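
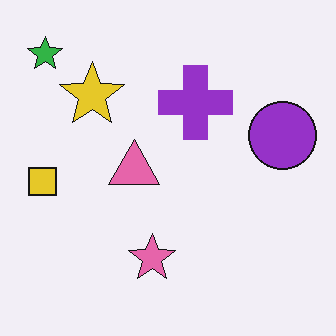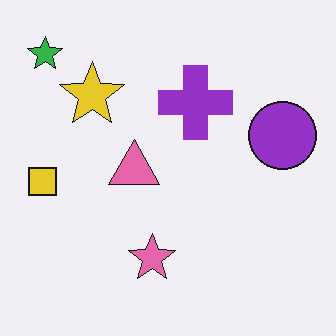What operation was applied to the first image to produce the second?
The second image is the first JPEG-compressed with visible artifacts.

Blocky 8×8 compression artifacts appear around shape edges and the flat background shows ringing — characteristic JPEG degradation.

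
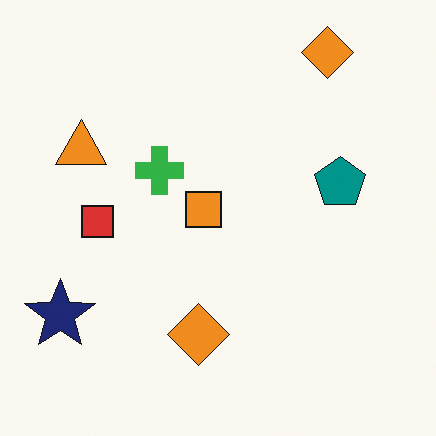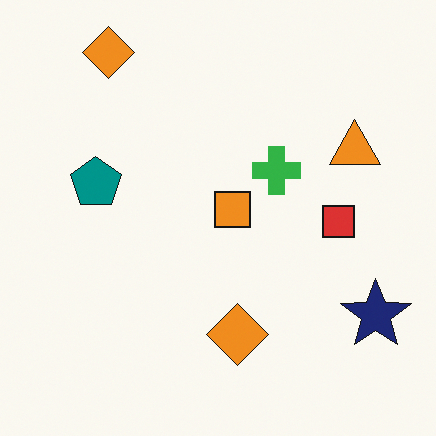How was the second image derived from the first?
Flipped horizontally (left ↔ right).

The navy star is in the bottom-left of the first image and the bottom-right of the second — shapes on opposite sides of the vertical midline have swapped in a mirror flip.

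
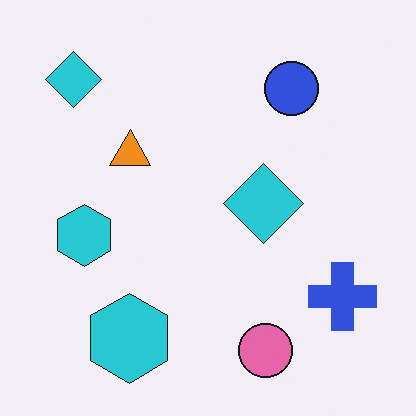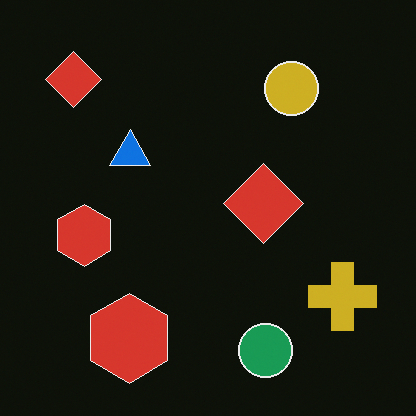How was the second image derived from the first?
The transformation is: color-inverted (negative).

The light background has become dark and every shape's color is its complement — a photographic negative.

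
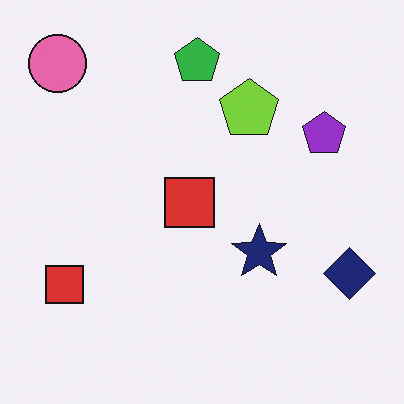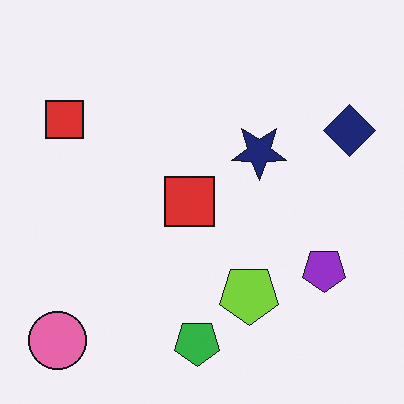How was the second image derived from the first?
Flipped vertically (top ↔ bottom).

The green pentagon is in the top of the first image and the bottom of the second — shapes on opposite sides of the horizontal midline have swapped in a mirror flip.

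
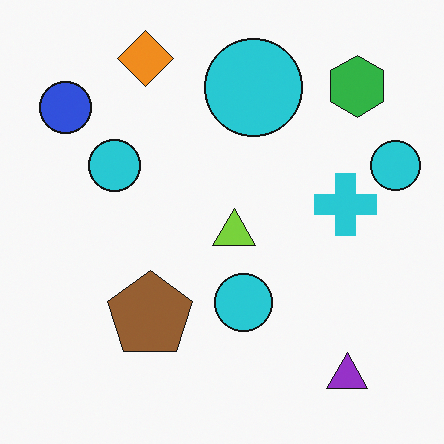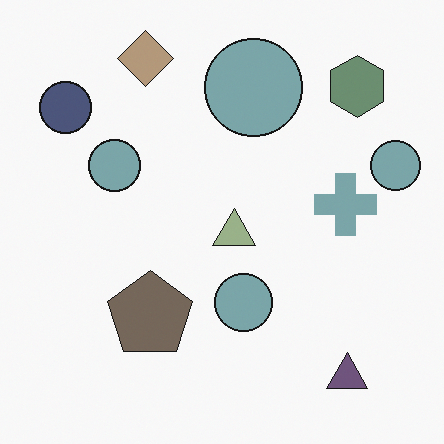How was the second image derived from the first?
The second image is the first made much more muted (saturation change).

All colors are more muted and greyish — a global saturation change.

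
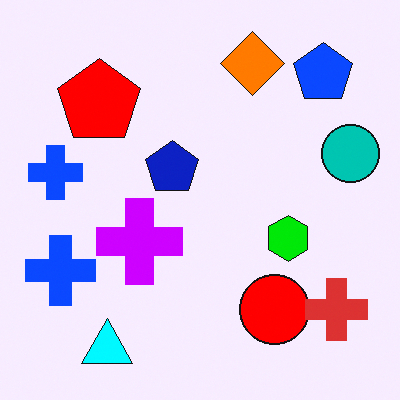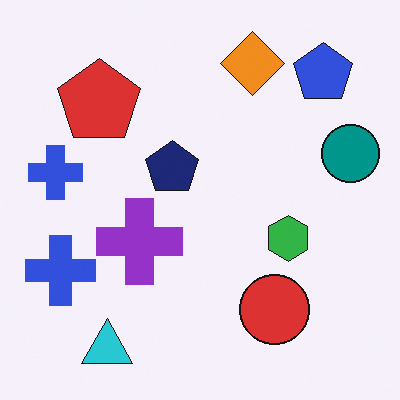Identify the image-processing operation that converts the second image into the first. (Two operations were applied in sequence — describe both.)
The first image is the second heavily oversaturated, then overlaid with an additional red cross.

All colors are more vivid — a global saturation change. A red cross appears in the first image that is absent from the second.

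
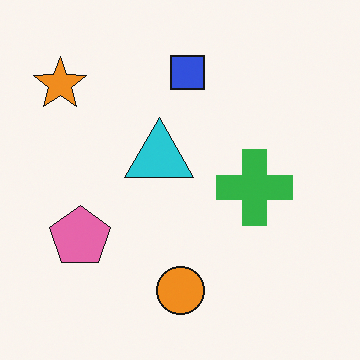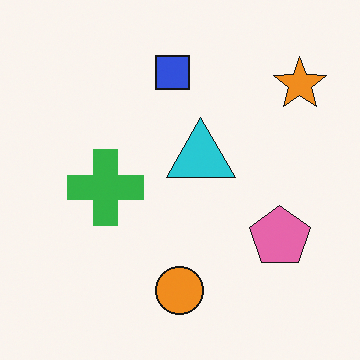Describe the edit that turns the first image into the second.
Flipped horizontally (left ↔ right).

The orange star is in the top-left of the first image and the top-right of the second — shapes on opposite sides of the vertical midline have swapped in a mirror flip.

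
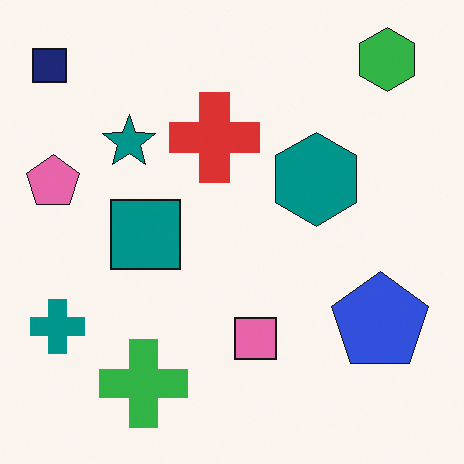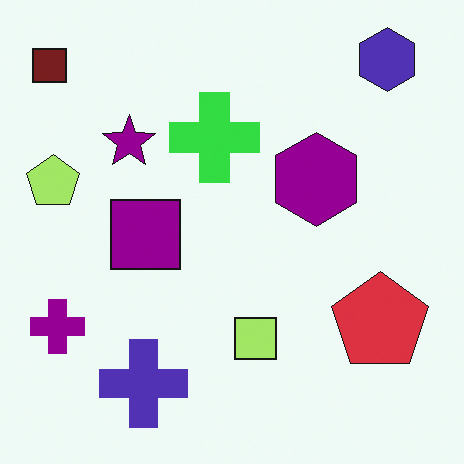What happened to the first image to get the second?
The second image is the first hue-shifted noticeably.

Every shape's color has rotated by the same amount around the hue wheel — a uniform hue shift.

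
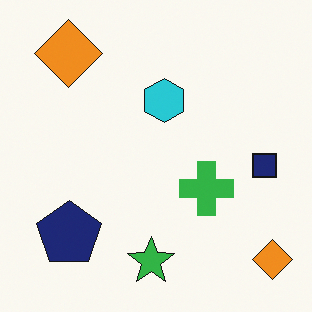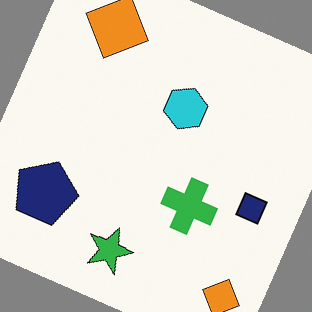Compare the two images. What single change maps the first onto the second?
The image was rotated clockwise by a clearly visible amount.

Every shape is tilted by the same angle and the image corners show triangular fill wedges — a whole-image rotation by a non-right angle.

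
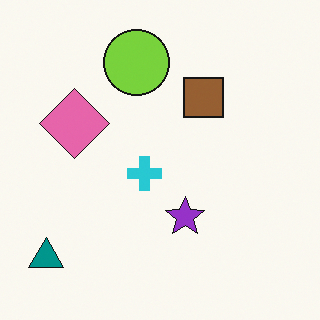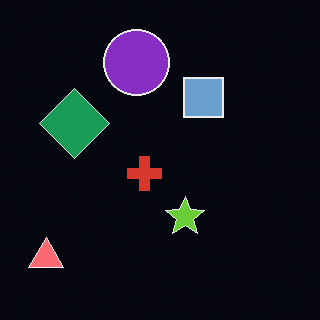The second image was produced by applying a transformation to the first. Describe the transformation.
The second image is the first color-inverted (negative).

The light background has become dark and every shape's color is its complement — a photographic negative.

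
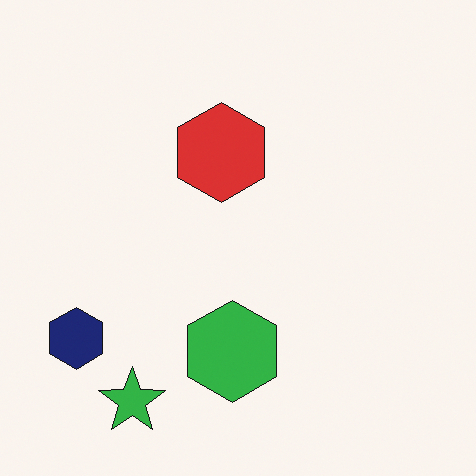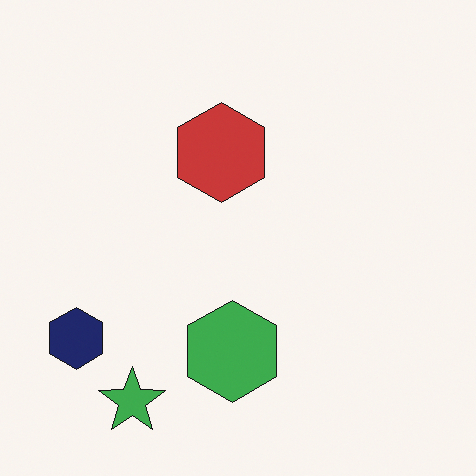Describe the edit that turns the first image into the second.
The second image is the first slightly desaturated.

All colors are more muted and greyish — a global saturation change.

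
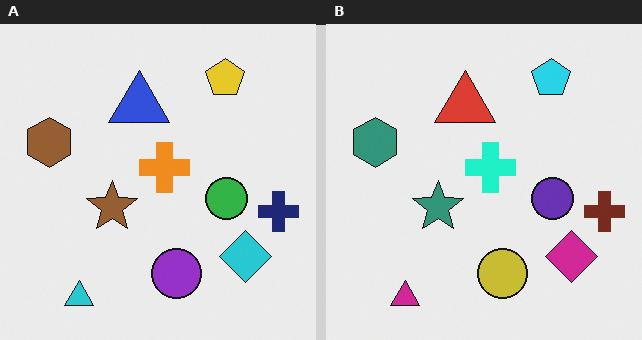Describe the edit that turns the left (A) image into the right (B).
Hue-shifted through roughly a third of the color wheel.

Every shape's color has rotated by the same amount around the hue wheel — a uniform hue shift.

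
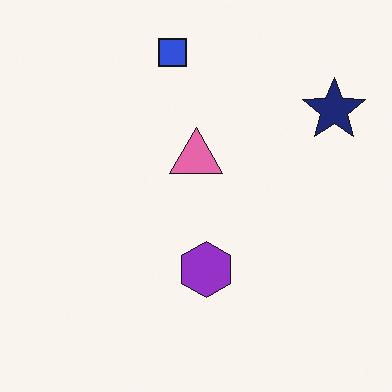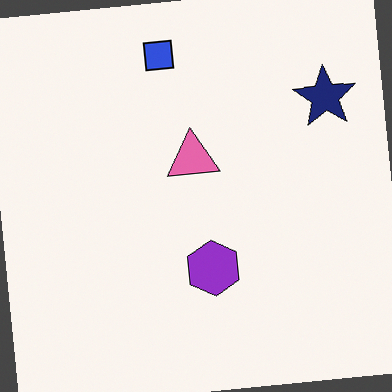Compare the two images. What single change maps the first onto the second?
The transformation is: rotated counter-clockwise by a few degrees.

Every shape is tilted by the same angle and the image corners show triangular fill wedges — a whole-image rotation by a non-right angle.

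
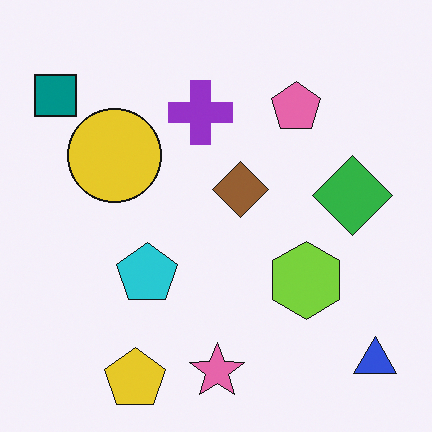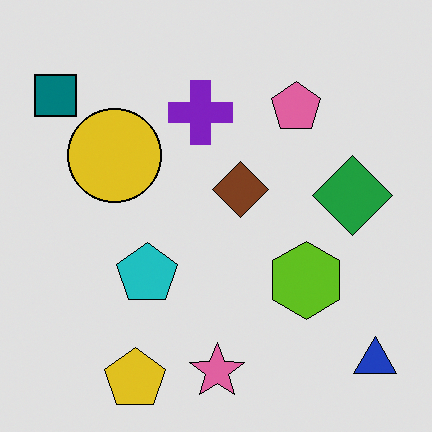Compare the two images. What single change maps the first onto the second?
This is the original image posterized to a reduced palette.

Each flat color has snapped to a coarser quantized level — most visibly, the near-white background has dropped to a flat grey.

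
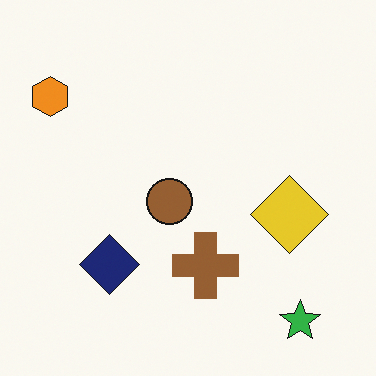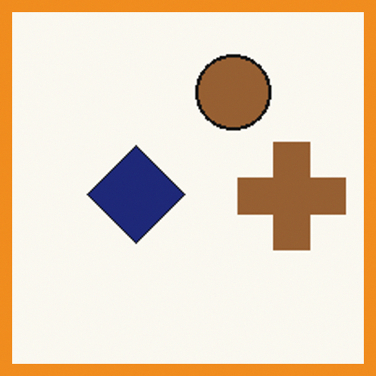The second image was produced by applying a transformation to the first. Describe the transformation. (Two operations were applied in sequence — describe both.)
The second image is the first cropped tightly and scaled back up, then framed with a orange border.

The visible shapes are larger and the field of view is narrower; shapes near the original edges may be partly or wholly outside the frame — a crop-and-rescale. A solid orange frame runs around the edge of the second image, with the content slightly shrunk inside it.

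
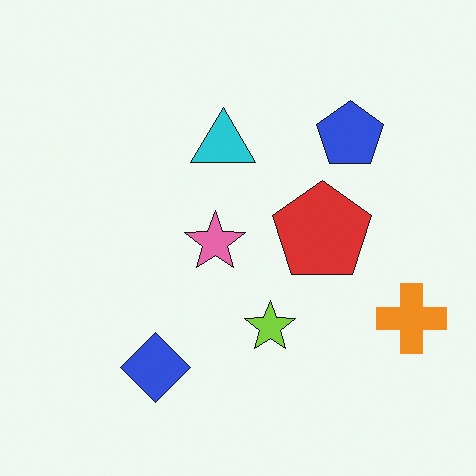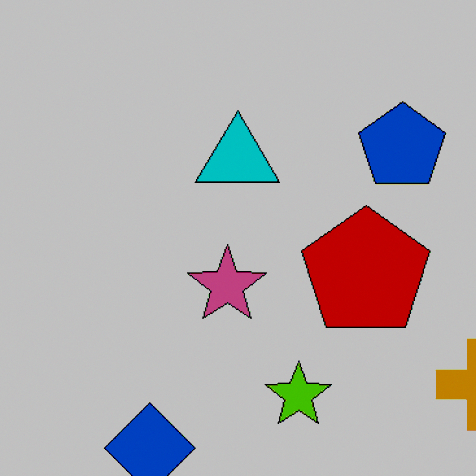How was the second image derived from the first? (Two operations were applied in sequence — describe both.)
It was cropped slightly and scaled back up, then aggressively posterized.

The visible shapes are larger and the field of view is narrower; shapes near the original edges may be partly or wholly outside the frame — a crop-and-rescale. Each flat color has snapped to a coarser quantized level — most visibly, the near-white background has dropped to a flat grey.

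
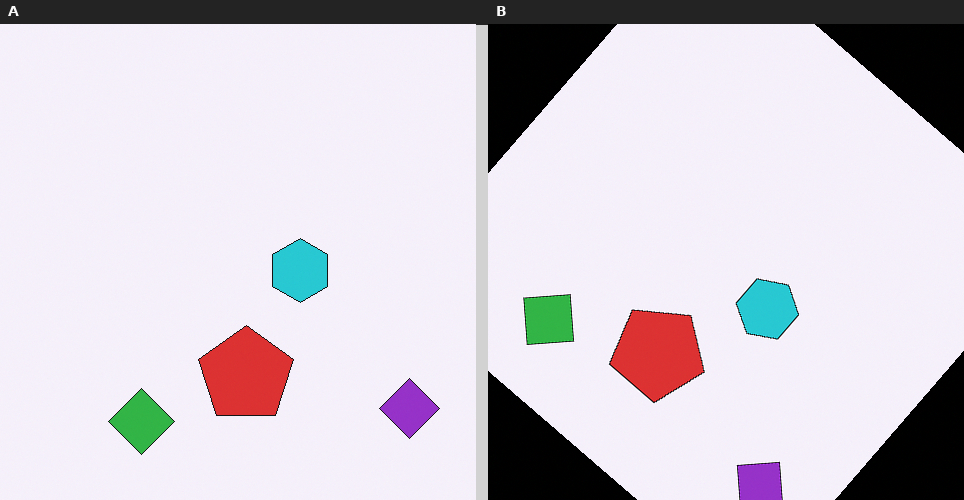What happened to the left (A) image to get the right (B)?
Rotated clockwise by a large amount — several tens of degrees.

Every shape is tilted by the same angle and the image corners show triangular fill wedges — a whole-image rotation by a non-right angle.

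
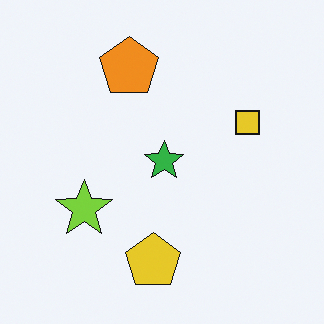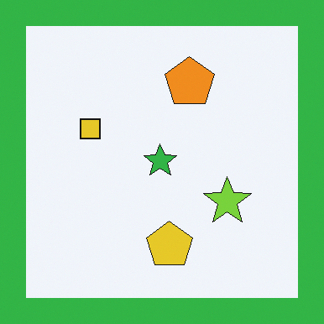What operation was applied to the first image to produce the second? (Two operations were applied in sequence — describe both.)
The second image is the first flipped horizontally (left ↔ right), then framed with a green border.

The yellow square is in the right of the first image and the left of the second — shapes on opposite sides of the vertical midline have swapped in a mirror flip. A solid green frame runs around the edge of the second image, with the content slightly shrunk inside it.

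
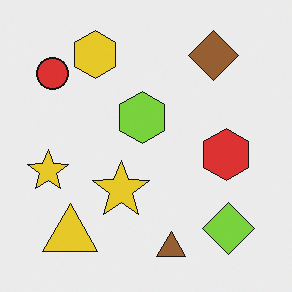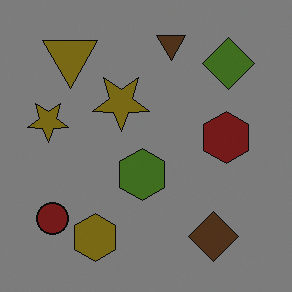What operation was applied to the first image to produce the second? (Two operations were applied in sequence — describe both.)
Flipped vertically (top ↔ bottom), then noticeably darkened.

The brown triangle is in the bottom of the first image and the top of the second — shapes on opposite sides of the horizontal midline have swapped in a mirror flip. Every pixel — background and shapes alike — is uniformly darkened.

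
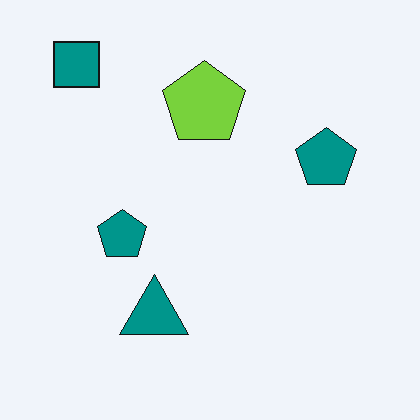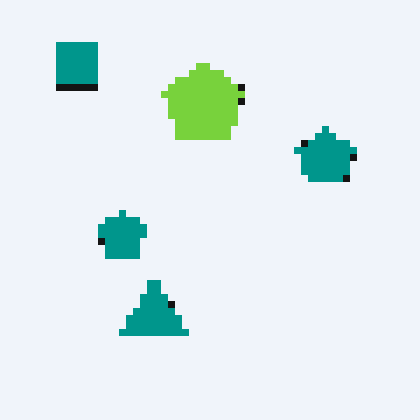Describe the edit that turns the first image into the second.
The second image is the first pixelated into visible square blocks.

Shapes are reduced to large square blocks; fine edges and outlines are lost — a downscale-then-upscale (mosaic) effect.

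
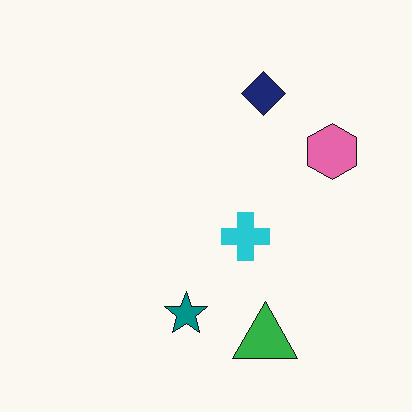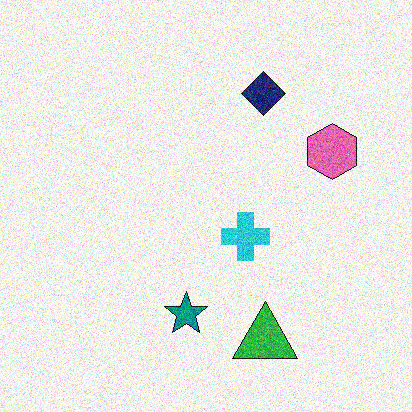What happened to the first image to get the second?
It was degraded with heavy additive noise.

Random speckle covers the whole image, including the flat background.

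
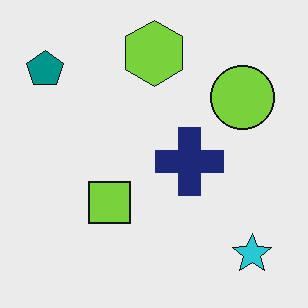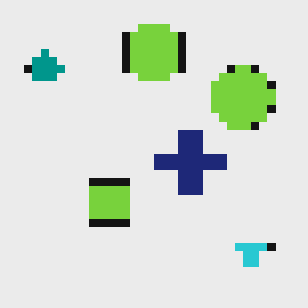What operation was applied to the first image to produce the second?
This is the original image moderately pixelated.

Shapes are reduced to large square blocks; fine edges and outlines are lost — a downscale-then-upscale (mosaic) effect.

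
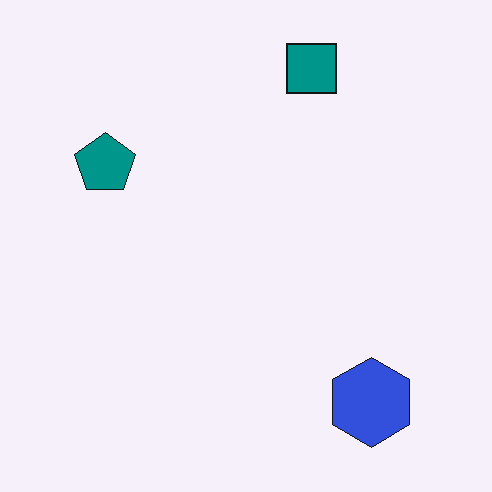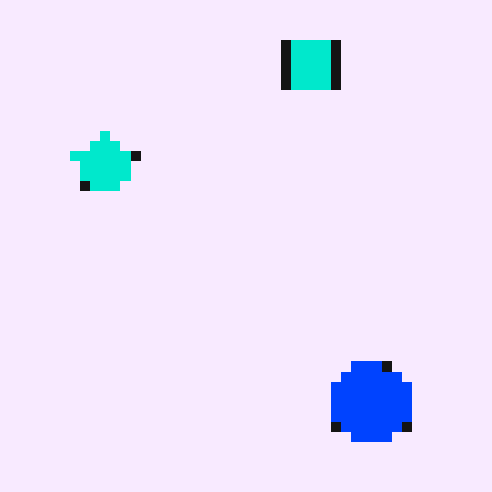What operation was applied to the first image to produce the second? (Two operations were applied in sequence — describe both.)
The second image is the first heavily pixelated into large blocks, then heavily oversaturated.

Shapes are reduced to large square blocks; fine edges and outlines are lost — a downscale-then-upscale (mosaic) effect. All colors are more vivid — a global saturation change.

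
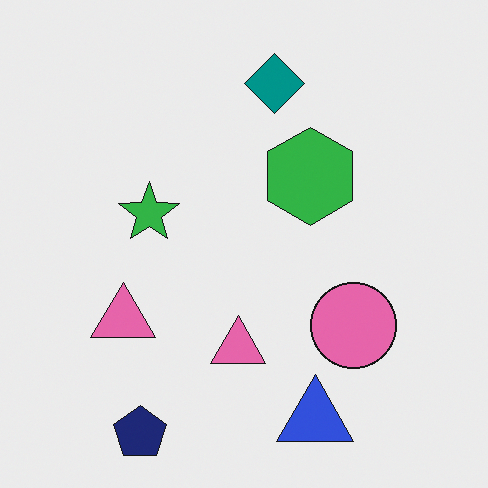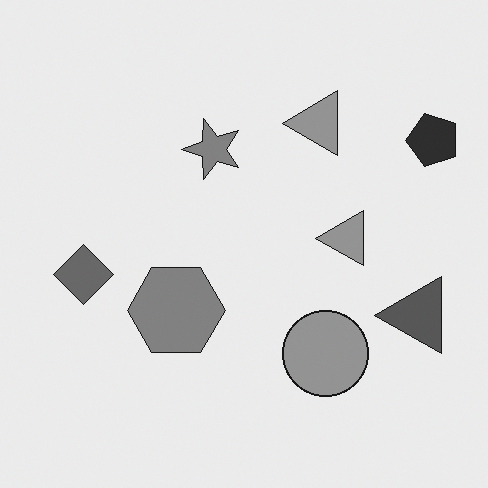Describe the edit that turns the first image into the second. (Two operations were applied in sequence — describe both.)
The image was transposed (reflected across the top-left ↔ bottom-right diagonal), then converted to grayscale.

Shapes have swapped their row and column positions — what was in the top-right is now in the bottom-left — a diagonal reflection. All color is removed — every shape is now a shade of grey.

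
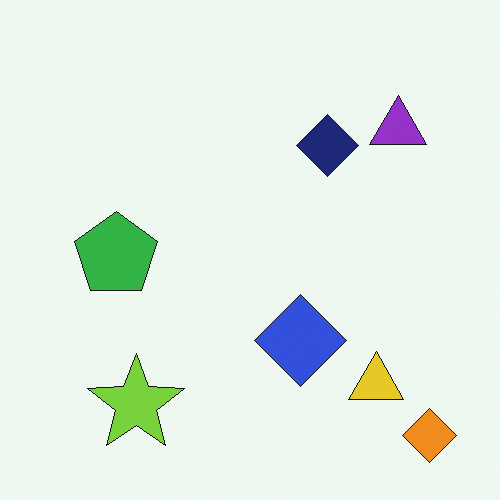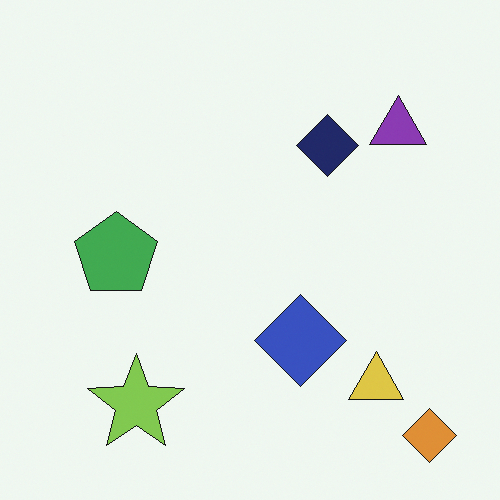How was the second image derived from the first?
It was slightly desaturated.

All colors are more muted and greyish — a global saturation change.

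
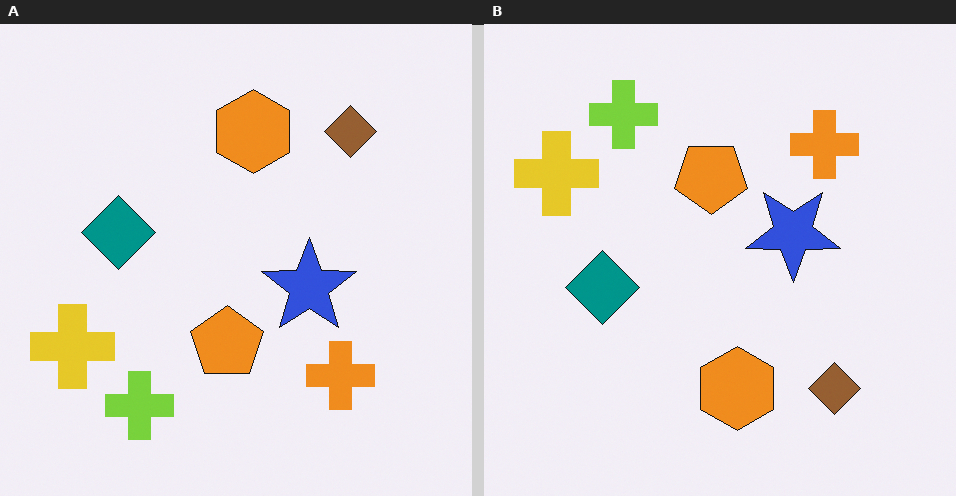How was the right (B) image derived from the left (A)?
The transformation is: flipped vertically (top ↔ bottom).

The lime cross is in the bottom-left of the left (A) image and the top-left of the right (B) — shapes on opposite sides of the horizontal midline have swapped in a mirror flip.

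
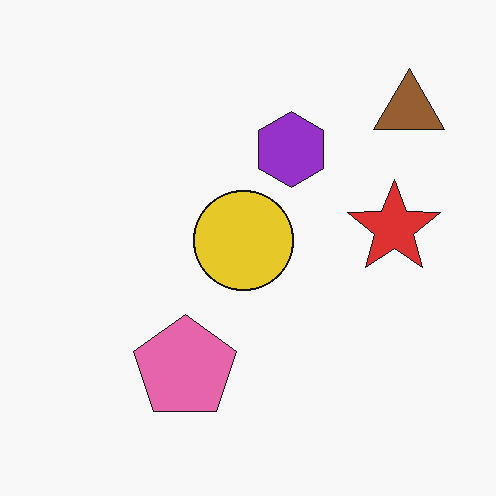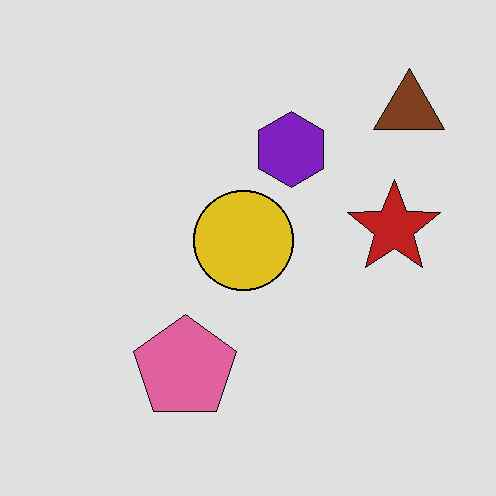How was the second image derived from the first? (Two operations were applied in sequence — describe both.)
It was moderately posterized, then given moderate JPEG compression.

Each flat color has snapped to a coarser quantized level — most visibly, the near-white background has dropped to a flat grey. Blocky 8×8 compression artifacts appear around shape edges and the flat background shows ringing — characteristic JPEG degradation.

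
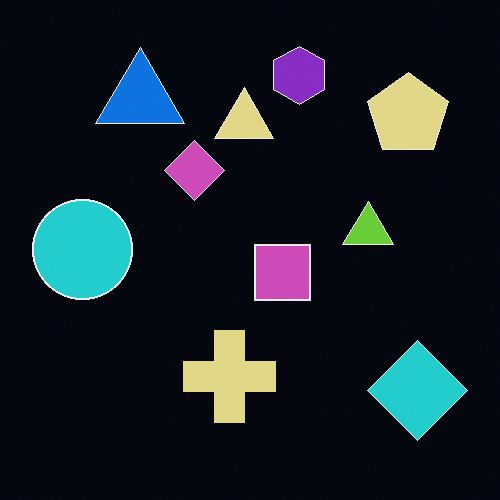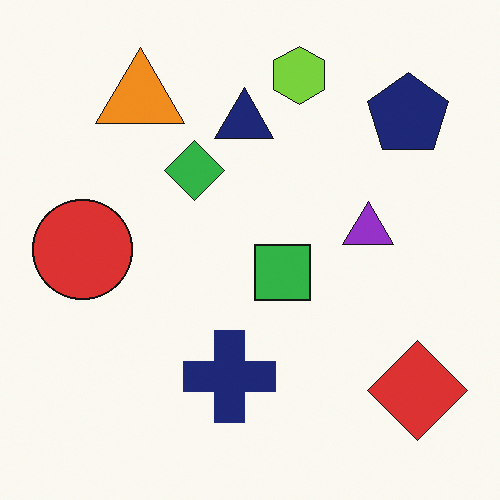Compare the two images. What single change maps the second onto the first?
The first image is the second color-inverted (negative).

The light background has become dark and every shape's color is its complement — a photographic negative.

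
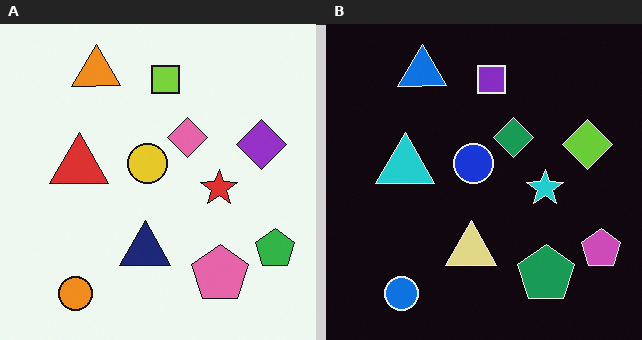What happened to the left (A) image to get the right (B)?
The transformation is: color-inverted (negative).

The light background has become dark and every shape's color is its complement — a photographic negative.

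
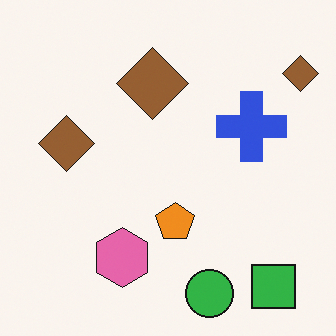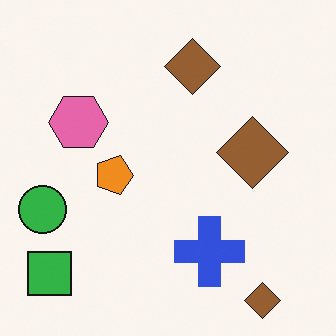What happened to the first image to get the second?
The second image is the first rotated 90° clockwise.

The green square sits in the bottom-right of the first image and the bottom-left of the second — consistent with a whole-image 90° clockwise rotation.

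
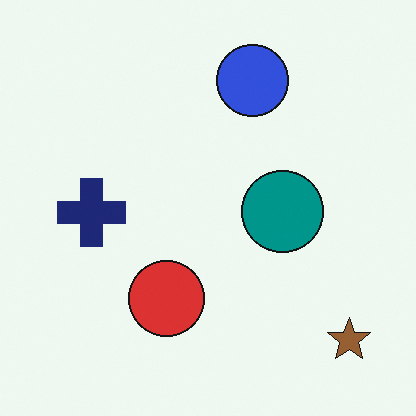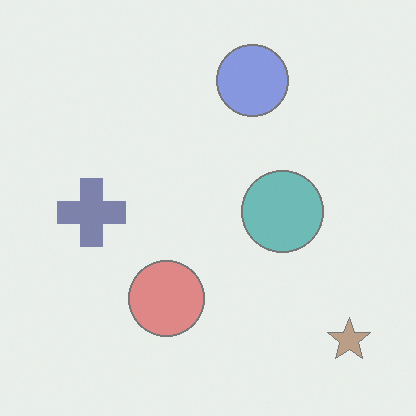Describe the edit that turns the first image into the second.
It was given much lower contrast.

Tones are pushed toward mid-grey across the whole image — a global contrast change.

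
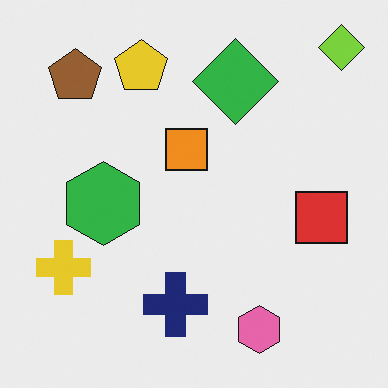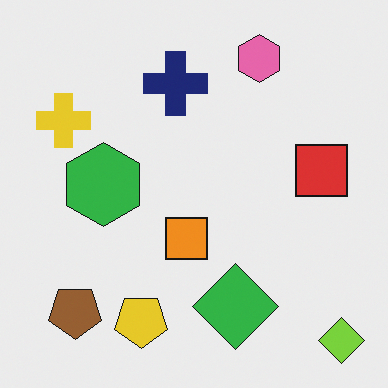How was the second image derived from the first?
This is the original image flipped vertically (top ↔ bottom).

The lime diamond is in the top-right of the first image and the bottom-right of the second — shapes on opposite sides of the horizontal midline have swapped in a mirror flip.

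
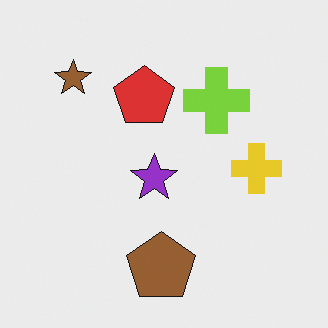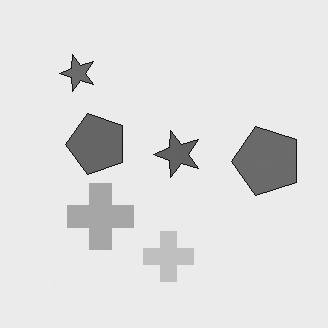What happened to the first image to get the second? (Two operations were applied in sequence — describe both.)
It was converted to grayscale, then transposed (reflected across the top-left ↔ bottom-right diagonal).

All color is removed — every shape is now a shade of grey. Shapes have swapped their row and column positions — what was in the top-right is now in the bottom-left — a diagonal reflection.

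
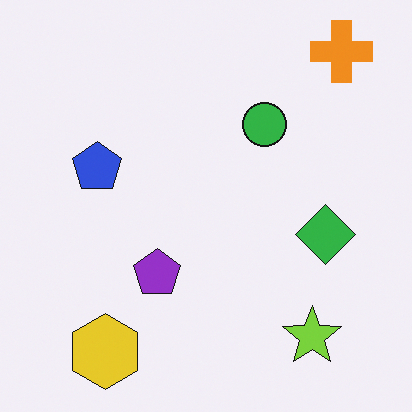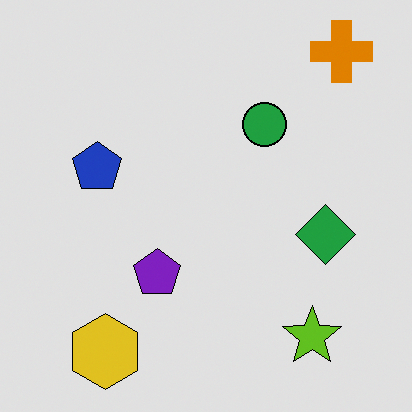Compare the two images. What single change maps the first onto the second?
The image was posterized to a reduced palette.

Each flat color has snapped to a coarser quantized level — most visibly, the near-white background has dropped to a flat grey.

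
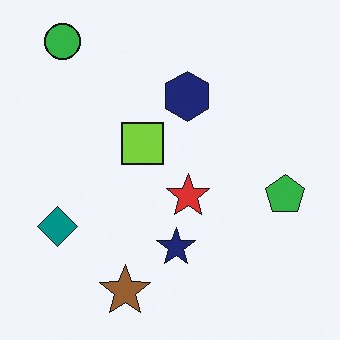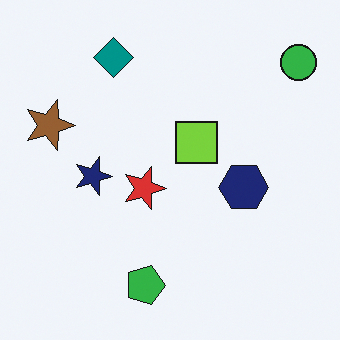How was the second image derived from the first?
This is the original image rotated 90° clockwise.

The green circle sits in the top-left of the first image and the top-right of the second — consistent with a whole-image 90° clockwise rotation.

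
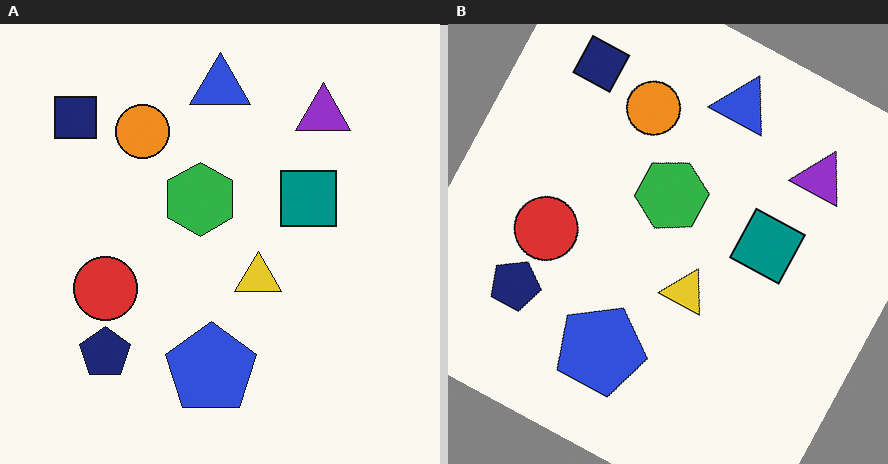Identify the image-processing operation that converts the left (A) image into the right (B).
The transformation is: rotated clockwise by a clearly visible amount.

Every shape is tilted by the same angle and the image corners show triangular fill wedges — a whole-image rotation by a non-right angle.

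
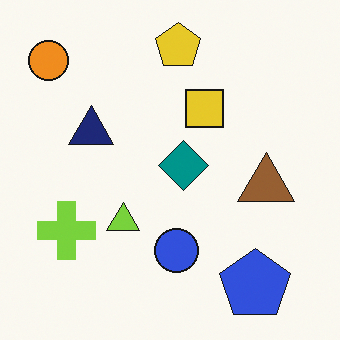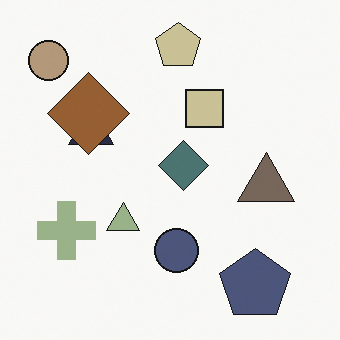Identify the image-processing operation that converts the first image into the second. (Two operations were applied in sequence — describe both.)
The image was heavily desaturated, then overlaid with an additional brown diamond.

All colors are more muted and greyish — a global saturation change. A brown diamond appears in the second image that is absent from the first.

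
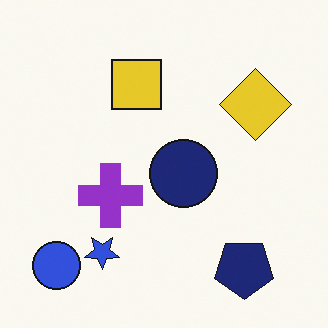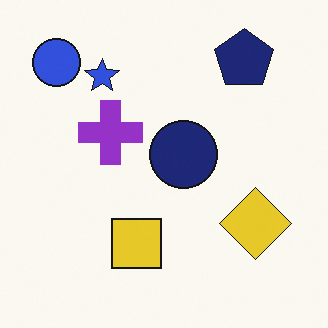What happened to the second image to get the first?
The image was flipped vertically (top ↔ bottom).

The navy pentagon is in the top-right of the second image and the bottom-right of the first — shapes on opposite sides of the horizontal midline have swapped in a mirror flip.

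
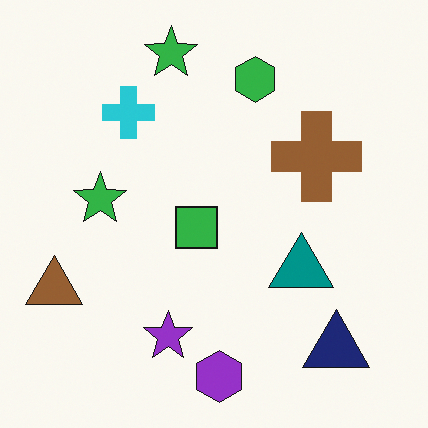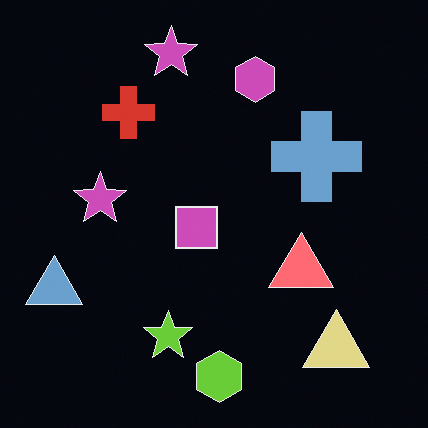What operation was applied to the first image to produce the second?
The second image is the first color-inverted (negative).

The light background has become dark and every shape's color is its complement — a photographic negative.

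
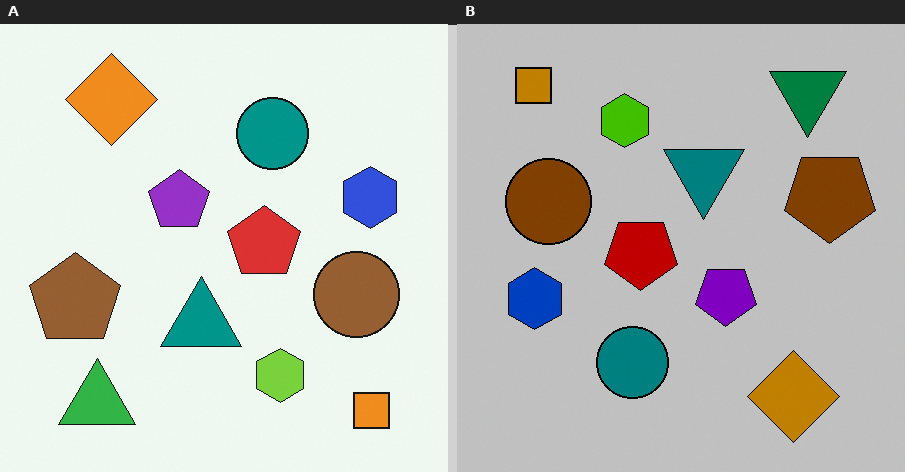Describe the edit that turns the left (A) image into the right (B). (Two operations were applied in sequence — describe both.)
The transformation is: rotated 180°, then heavily posterized to just a handful of flat colors.

The orange square sits in the bottom-right of the left (A) image and the top-left of the right (B) — consistent with a whole-image 180° rotation. Each flat color has snapped to a coarser quantized level — most visibly, the near-white background has dropped to a flat grey.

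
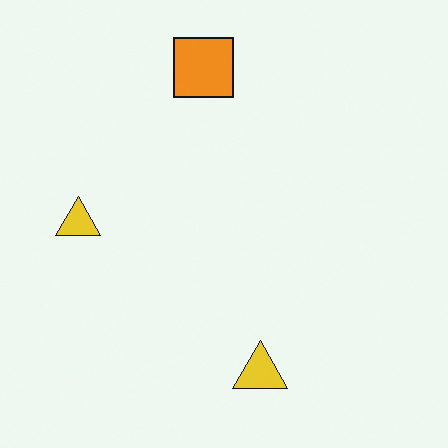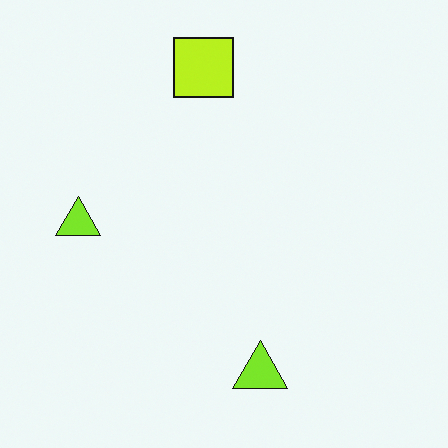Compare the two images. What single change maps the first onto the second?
The transformation is: hue-shifted by a small amount.

Every shape's color has rotated by the same amount around the hue wheel — a uniform hue shift.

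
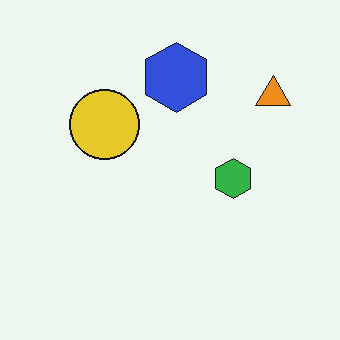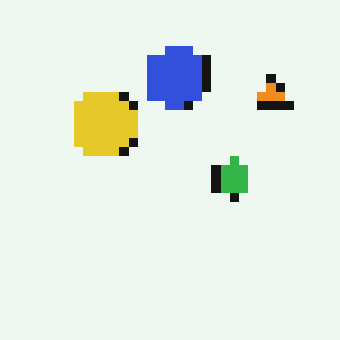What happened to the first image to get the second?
The image was coarsely pixelated.

Shapes are reduced to large square blocks; fine edges and outlines are lost — a downscale-then-upscale (mosaic) effect.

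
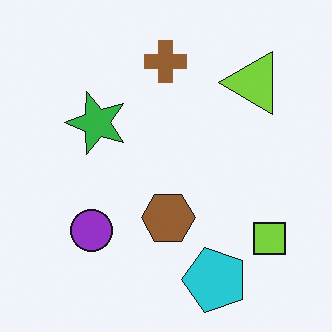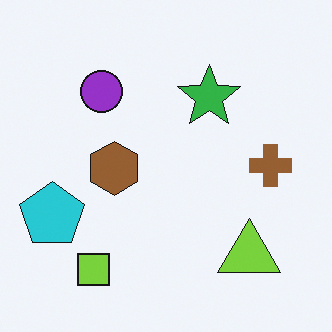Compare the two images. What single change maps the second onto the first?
It was rotated 90° counter-clockwise.

The lime square sits in the bottom-left of the second image and the bottom-right of the first — consistent with a whole-image 90° counter-clockwise rotation.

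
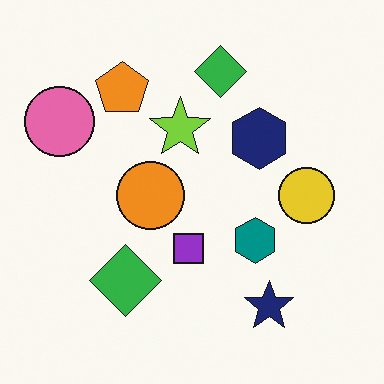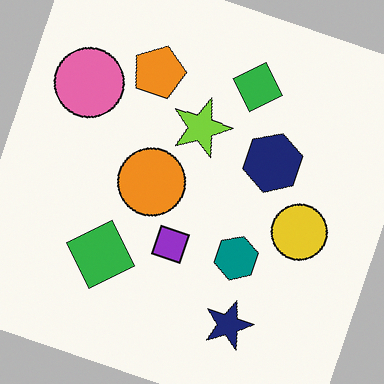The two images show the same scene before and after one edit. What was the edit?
The second image is the first rotated clockwise by a moderate amount.

Every shape is tilted by the same angle and the image corners show triangular fill wedges — a whole-image rotation by a non-right angle.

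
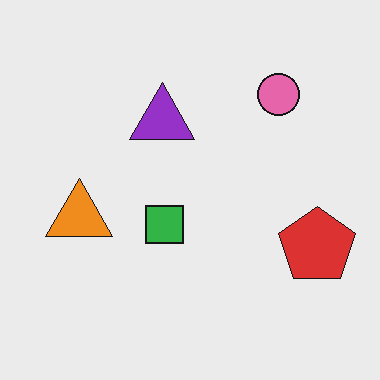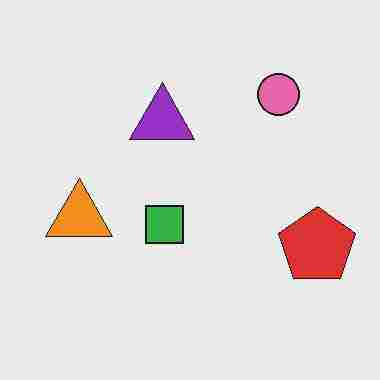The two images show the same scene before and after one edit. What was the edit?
This is the original image heavily JPEG-compressed with obvious blocking artifacts.

Blocky 8×8 compression artifacts appear around shape edges and the flat background shows ringing — characteristic JPEG degradation.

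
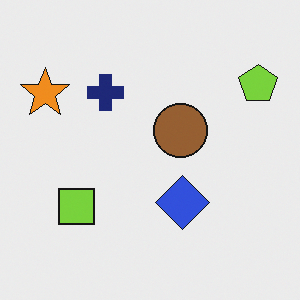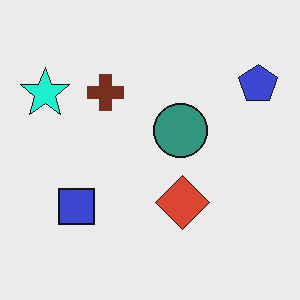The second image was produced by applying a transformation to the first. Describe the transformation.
Hue-shifted through roughly a third of the color wheel.

Every shape's color has rotated by the same amount around the hue wheel — a uniform hue shift.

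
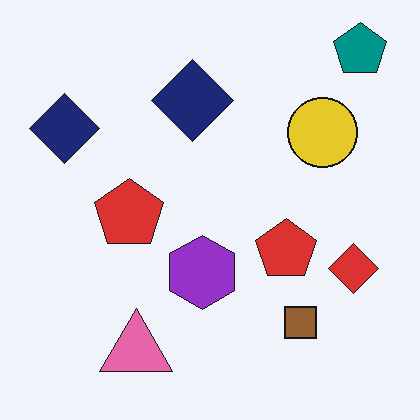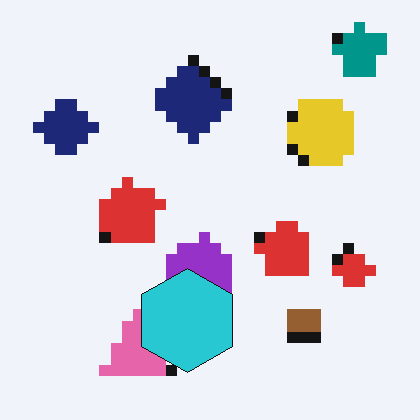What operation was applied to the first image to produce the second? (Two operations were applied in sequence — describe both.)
The image was coarsely pixelated, then overlaid with an additional cyan hexagon.

Shapes are reduced to large square blocks; fine edges and outlines are lost — a downscale-then-upscale (mosaic) effect. A cyan hexagon appears in the second image that is absent from the first.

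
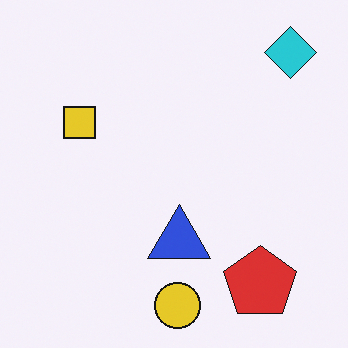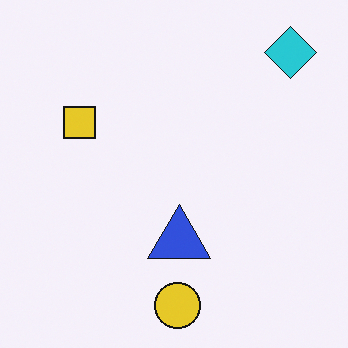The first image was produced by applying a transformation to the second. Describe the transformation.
It was overlaid with an additional red pentagon.

A red pentagon appears in the first image that is absent from the second.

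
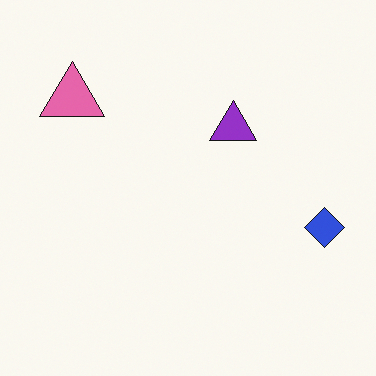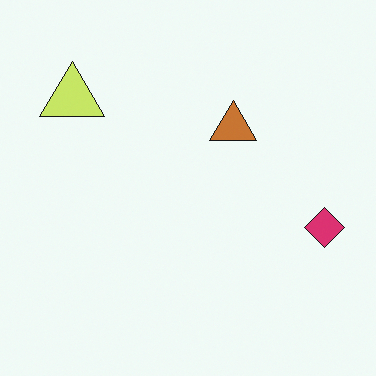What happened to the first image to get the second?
The second image is the first hue-shifted noticeably.

Every shape's color has rotated by the same amount around the hue wheel — a uniform hue shift.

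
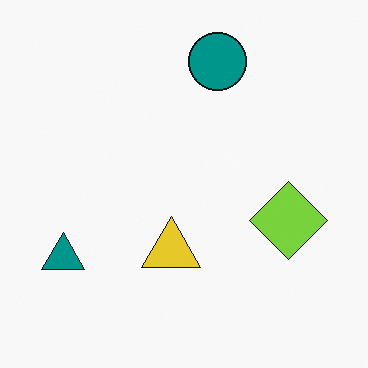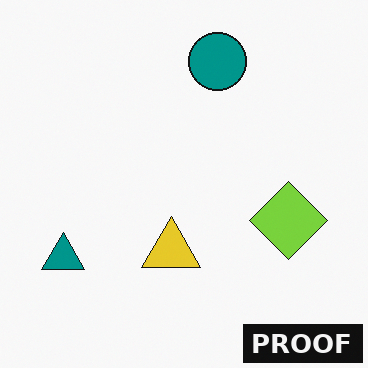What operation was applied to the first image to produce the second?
It was watermarked with the text "PROOF" in the lower-right corner.

A dark label reading "PROOF" appears in the lower-right corner.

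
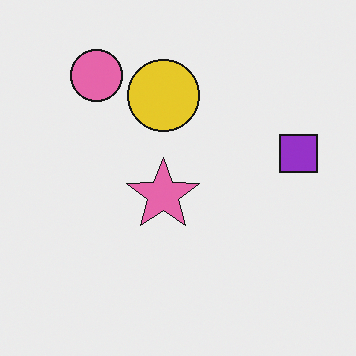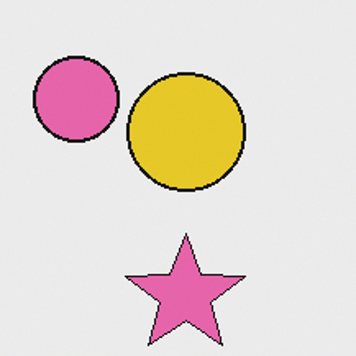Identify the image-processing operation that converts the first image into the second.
This is the original image cropped tightly and scaled back up.

The visible shapes are larger and the field of view is narrower; shapes near the original edges may be partly or wholly outside the frame — a crop-and-rescale.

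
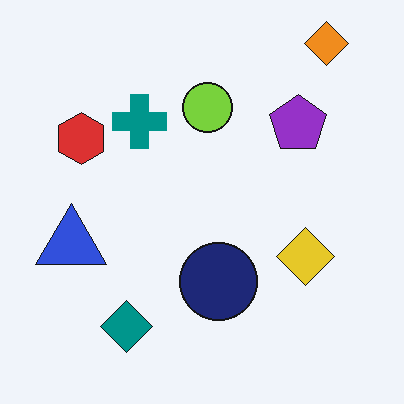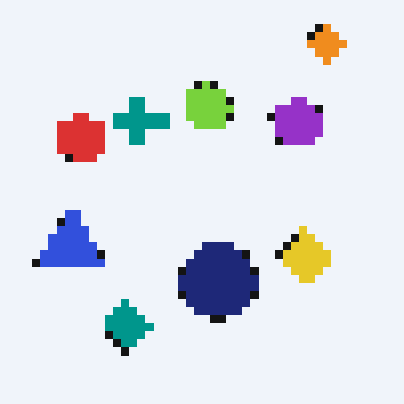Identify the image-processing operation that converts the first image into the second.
It was pixelated into visible square blocks.

Shapes are reduced to large square blocks; fine edges and outlines are lost — a downscale-then-upscale (mosaic) effect.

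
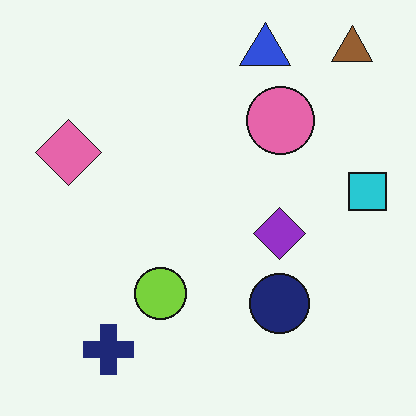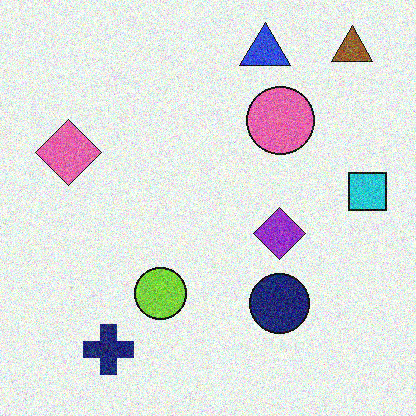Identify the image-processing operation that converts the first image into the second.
Degraded with moderate additive noise.

Random speckle covers the whole image, including the flat background.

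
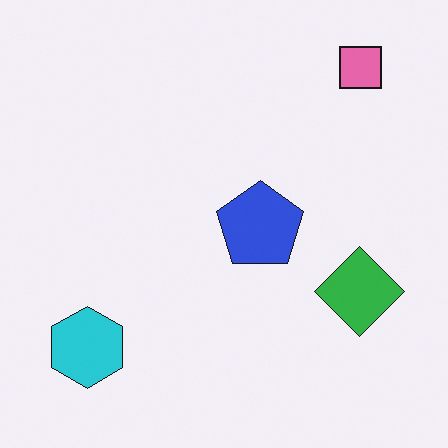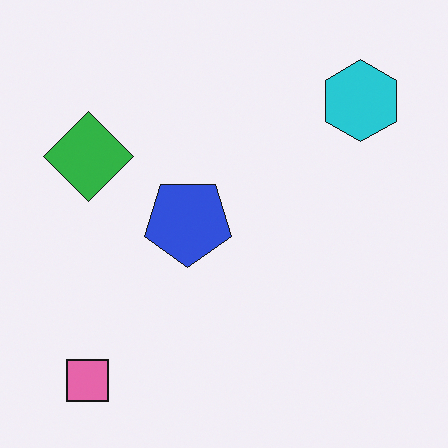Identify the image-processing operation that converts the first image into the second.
The image was rotated 180°.

The pink square sits in the top-right of the first image and the bottom-left of the second — consistent with a whole-image 180° rotation.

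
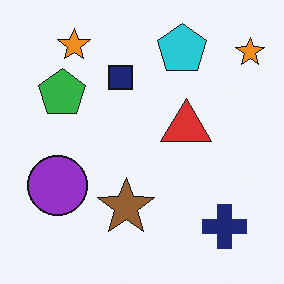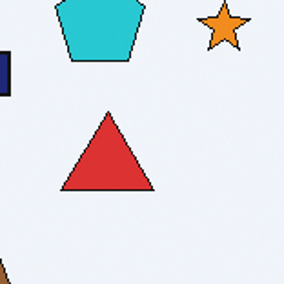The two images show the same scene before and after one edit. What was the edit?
Cropped to a noticeably smaller region and rescaled.

The visible shapes are larger and the field of view is narrower; shapes near the original edges may be partly or wholly outside the frame — a crop-and-rescale.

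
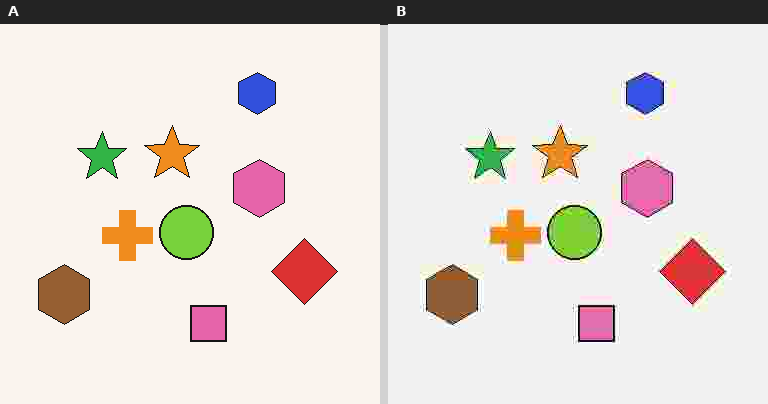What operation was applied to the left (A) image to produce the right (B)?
The transformation is: degraded with heavy JPEG compression.

Blocky 8×8 compression artifacts appear around shape edges and the flat background shows ringing — characteristic JPEG degradation.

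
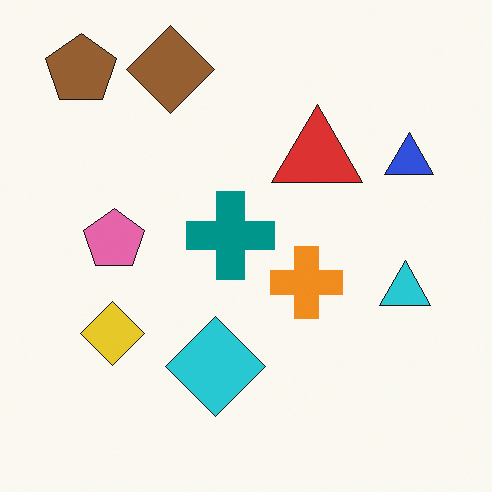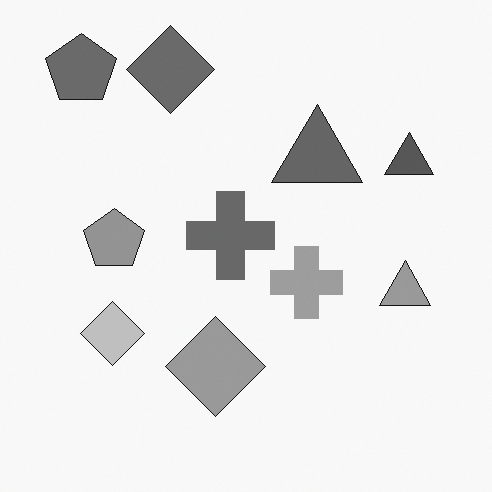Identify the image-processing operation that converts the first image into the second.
The image was converted to grayscale.

All color is removed — every shape is now a shade of grey.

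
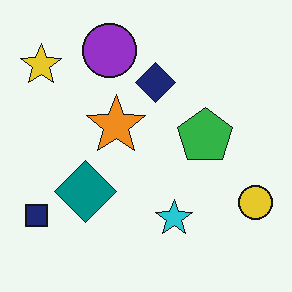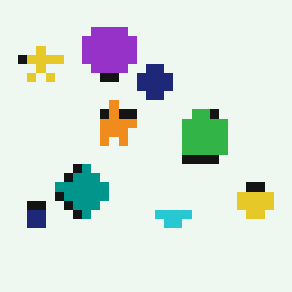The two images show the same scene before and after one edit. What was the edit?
The image was coarsely pixelated.

Shapes are reduced to large square blocks; fine edges and outlines are lost — a downscale-then-upscale (mosaic) effect.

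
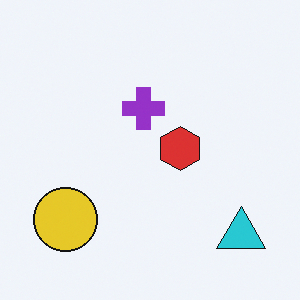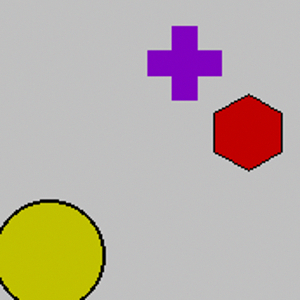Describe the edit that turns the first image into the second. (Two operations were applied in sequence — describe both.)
The transformation is: heavily posterized to just a handful of flat colors, then cropped to a noticeably smaller region and rescaled.

Each flat color has snapped to a coarser quantized level — most visibly, the near-white background has dropped to a flat grey. The visible shapes are larger and the field of view is narrower; shapes near the original edges may be partly or wholly outside the frame — a crop-and-rescale.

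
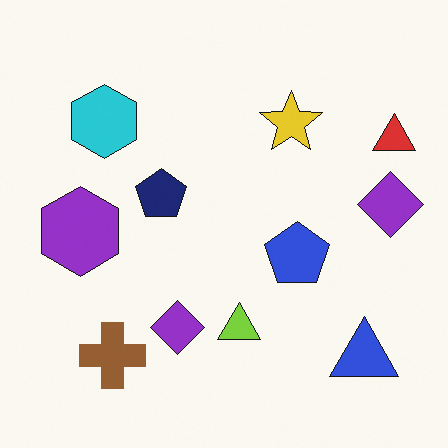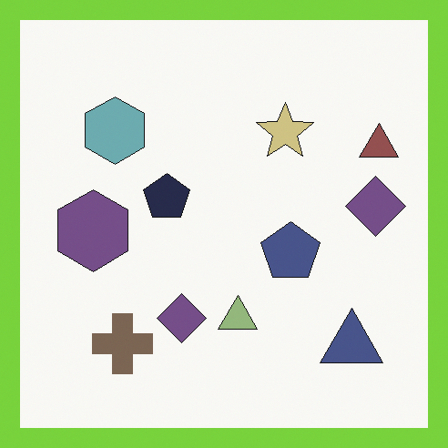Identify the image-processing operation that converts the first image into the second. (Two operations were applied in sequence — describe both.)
It was made much more muted (saturation change), then framed with a lime border.

All colors are more muted and greyish — a global saturation change. A solid lime frame runs around the edge of the second image, with the content slightly shrunk inside it.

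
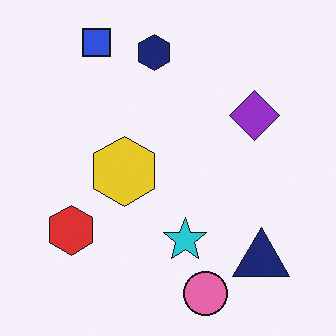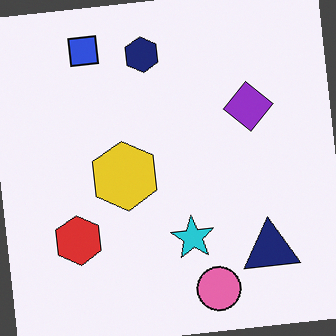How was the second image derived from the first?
The second image is the first rotated counter-clockwise by a slight angle.

Every shape is tilted by the same angle and the image corners show triangular fill wedges — a whole-image rotation by a non-right angle.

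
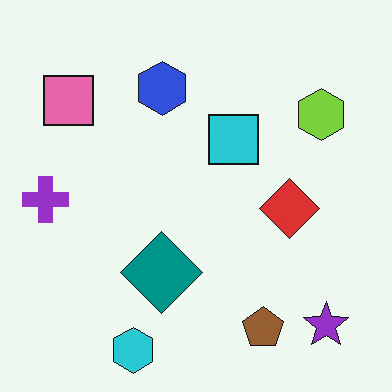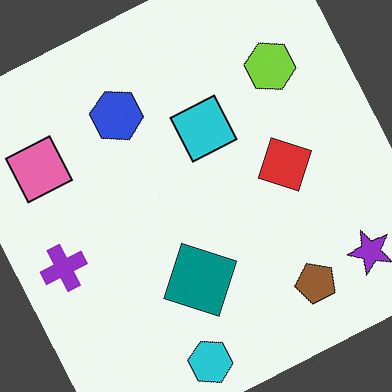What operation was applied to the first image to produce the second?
The second image is the first rotated counter-clockwise by a clearly visible amount.

Every shape is tilted by the same angle and the image corners show triangular fill wedges — a whole-image rotation by a non-right angle.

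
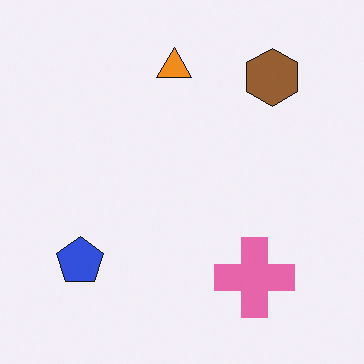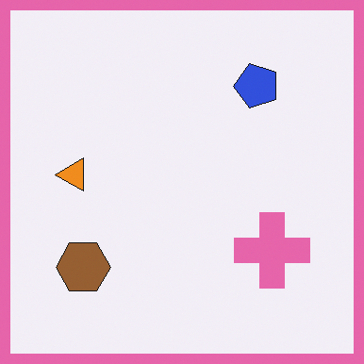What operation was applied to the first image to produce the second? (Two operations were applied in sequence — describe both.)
The image was transposed (reflected across the top-left ↔ bottom-right diagonal), then framed with a pink border.

Shapes have swapped their row and column positions — what was in the top-right is now in the bottom-left — a diagonal reflection. A solid pink frame runs around the edge of the second image, with the content slightly shrunk inside it.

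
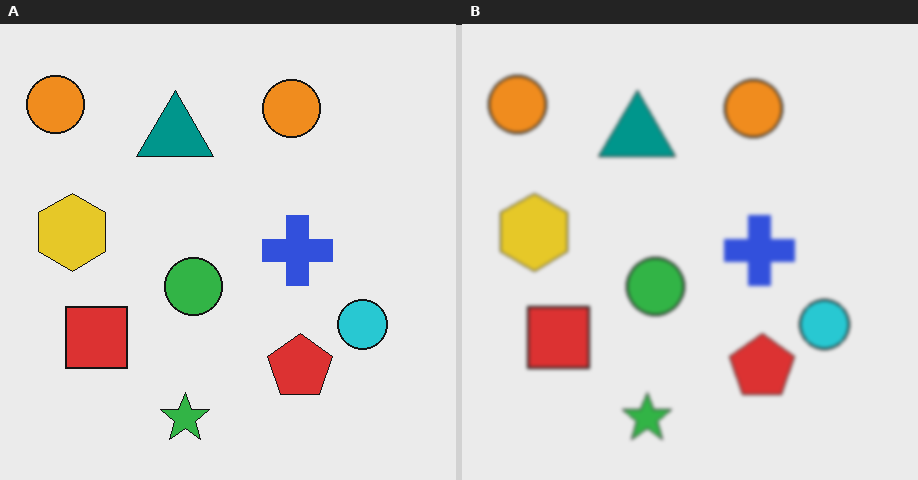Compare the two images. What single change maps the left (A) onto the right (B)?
The transformation is: given a subtle gaussian blur.

Shape edges and outlines are uniformly softened across the whole image.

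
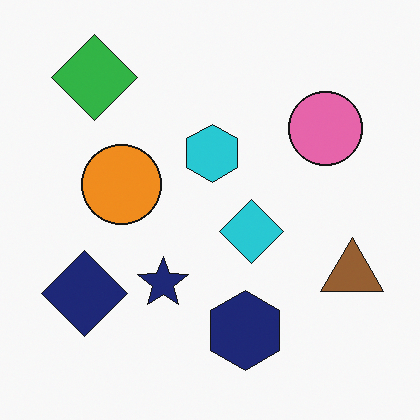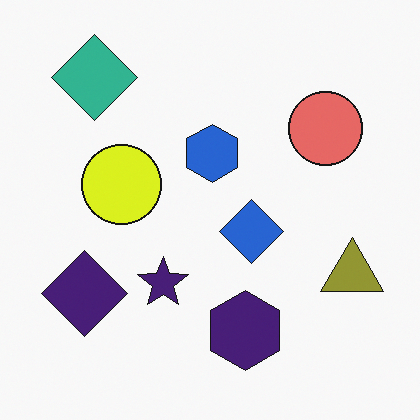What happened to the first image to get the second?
Hue-shifted slightly.

Every shape's color has rotated by the same amount around the hue wheel — a uniform hue shift.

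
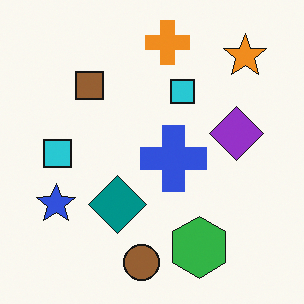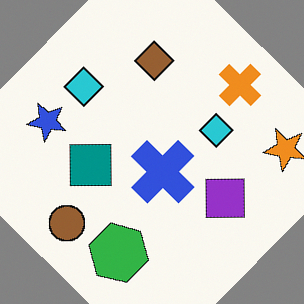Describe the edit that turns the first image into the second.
This is the original image rotated clockwise by a large amount — several tens of degrees.

Every shape is tilted by the same angle and the image corners show triangular fill wedges — a whole-image rotation by a non-right angle.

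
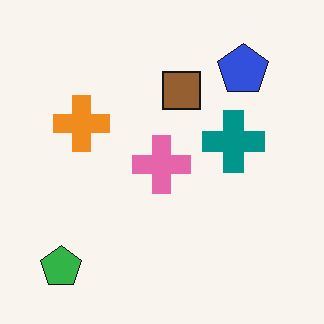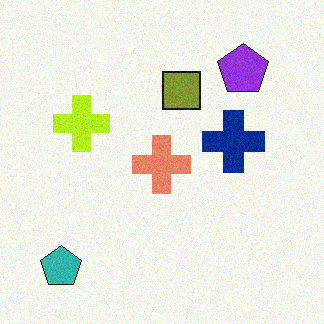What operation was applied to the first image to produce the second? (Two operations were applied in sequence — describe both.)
The transformation is: hue-shifted by a small amount, then degraded with a light layer of grain.

Every shape's color has rotated by the same amount around the hue wheel — a uniform hue shift. Random speckle covers the whole image, including the flat background.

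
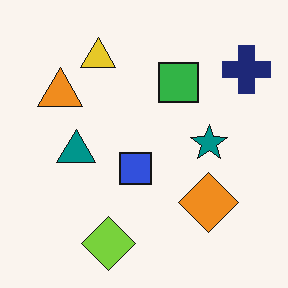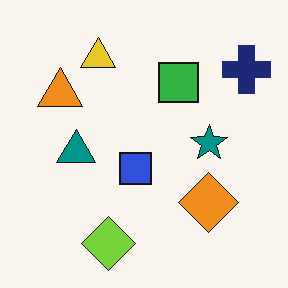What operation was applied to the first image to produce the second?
The transformation is: JPEG-compressed with visible artifacts.

Blocky 8×8 compression artifacts appear around shape edges and the flat background shows ringing — characteristic JPEG degradation.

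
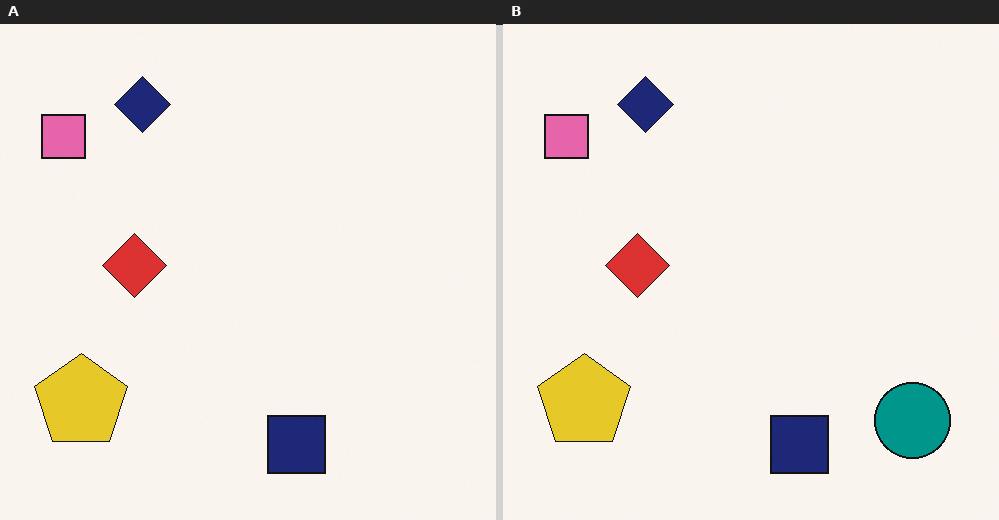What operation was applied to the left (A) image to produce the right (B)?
This is the original image overlaid with an additional teal circle.

A teal circle appears in the right (B) image that is absent from the left (A).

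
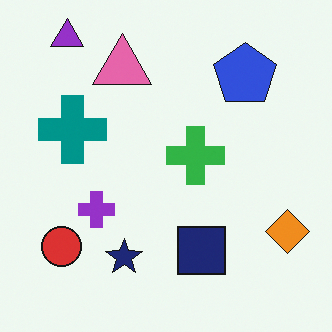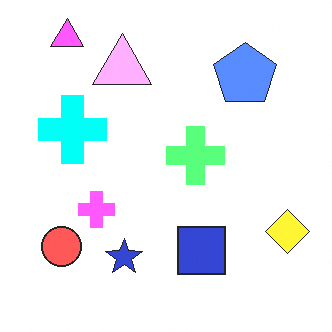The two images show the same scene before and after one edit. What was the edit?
The second image is the first brightened a lot.

Every pixel — background and shapes alike — is uniformly brightened.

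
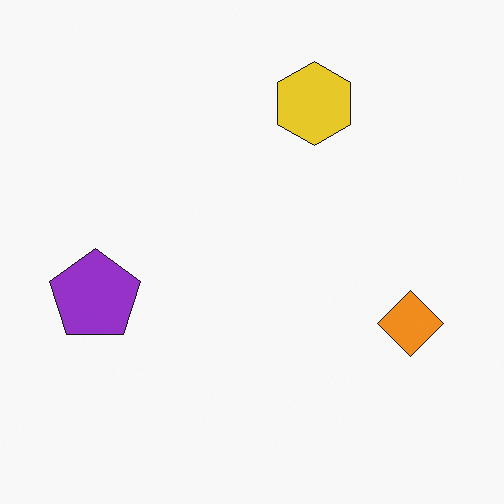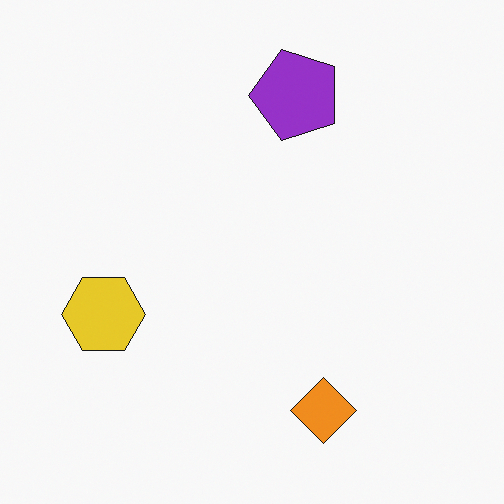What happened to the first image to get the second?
This is the original image transposed (reflected across the top-left ↔ bottom-right diagonal).

Shapes have swapped their row and column positions — what was in the top-right is now in the bottom-left — a diagonal reflection.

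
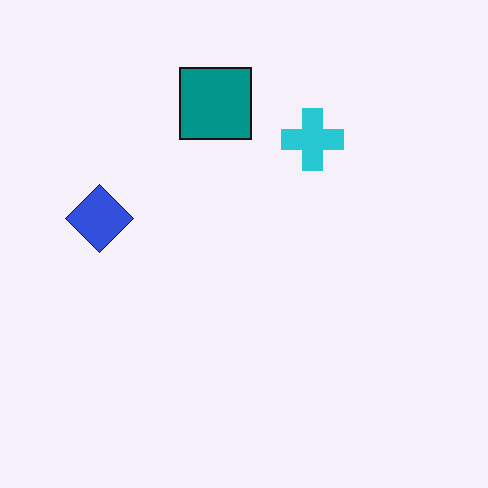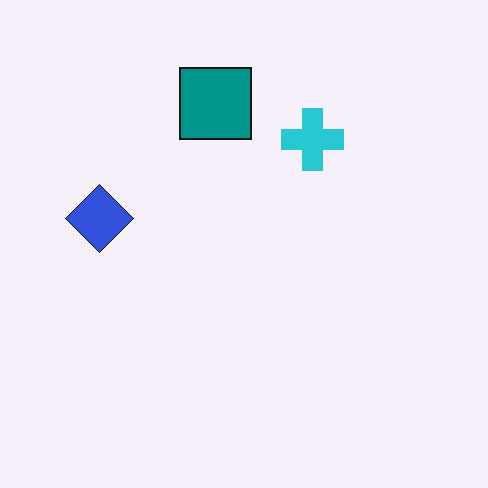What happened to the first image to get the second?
The image was JPEG-compressed with visible artifacts.

Blocky 8×8 compression artifacts appear around shape edges and the flat background shows ringing — characteristic JPEG degradation.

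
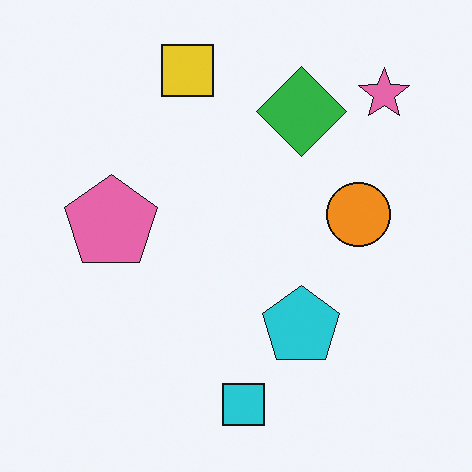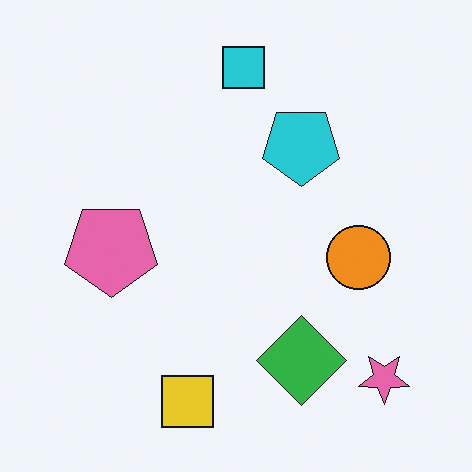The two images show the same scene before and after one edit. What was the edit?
The second image is the first flipped vertically (top ↔ bottom).

The cyan square is in the bottom of the first image and the top of the second — shapes on opposite sides of the horizontal midline have swapped in a mirror flip.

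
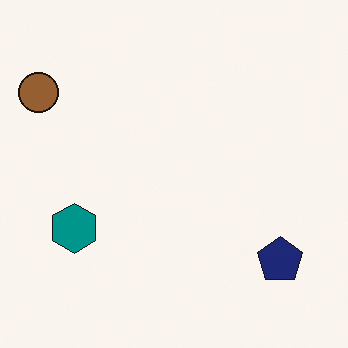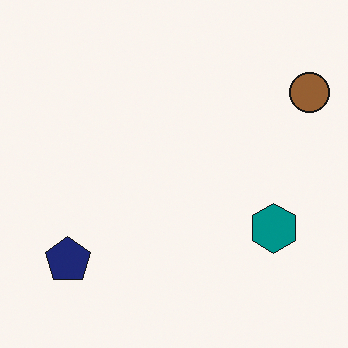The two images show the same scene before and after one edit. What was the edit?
The image was flipped horizontally (left ↔ right).

The brown circle is in the top-left of the first image and the top-right of the second — shapes on opposite sides of the vertical midline have swapped in a mirror flip.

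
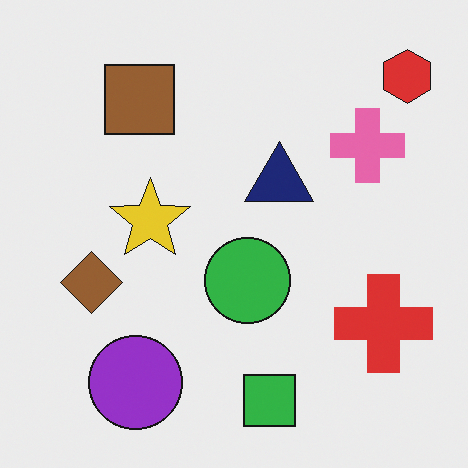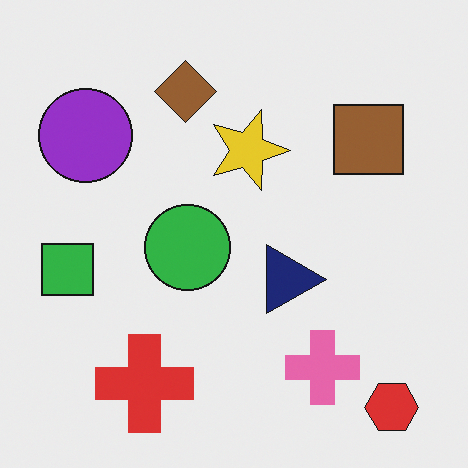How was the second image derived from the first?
This is the original image rotated 90° clockwise.

The red hexagon sits in the top-right of the first image and the bottom-right of the second — consistent with a whole-image 90° clockwise rotation.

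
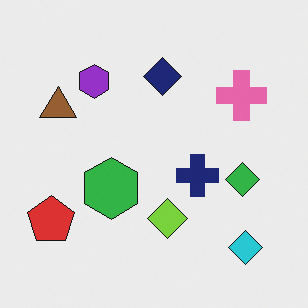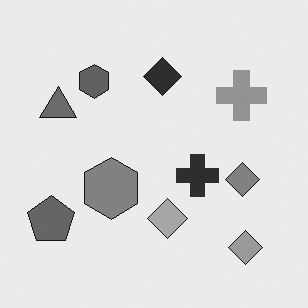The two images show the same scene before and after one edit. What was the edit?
The image was converted to grayscale.

All color is removed — every shape is now a shade of grey.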